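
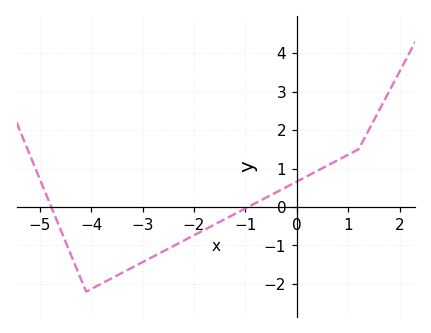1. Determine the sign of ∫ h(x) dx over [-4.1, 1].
negative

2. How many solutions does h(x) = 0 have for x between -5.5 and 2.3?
2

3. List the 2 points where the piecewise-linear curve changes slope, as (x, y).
(-4.1, -2.2); (1.2, 1.5)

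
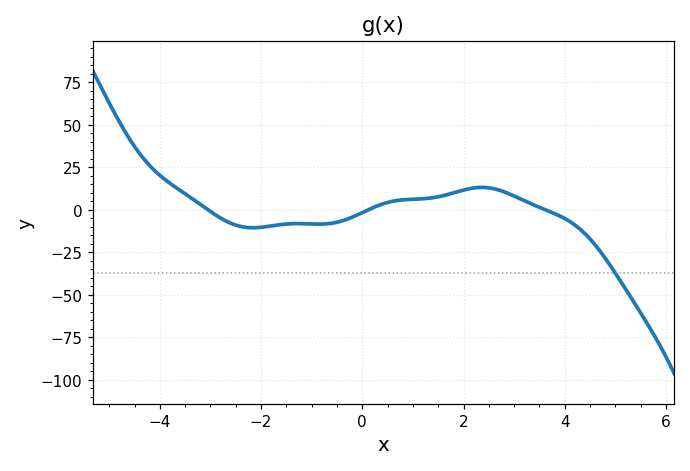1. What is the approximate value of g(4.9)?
-32.8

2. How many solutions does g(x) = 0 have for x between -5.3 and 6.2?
3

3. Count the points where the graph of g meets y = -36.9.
1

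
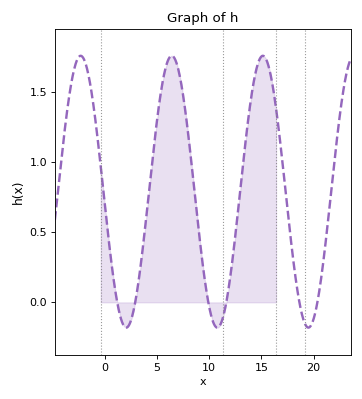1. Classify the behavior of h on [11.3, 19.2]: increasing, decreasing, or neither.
neither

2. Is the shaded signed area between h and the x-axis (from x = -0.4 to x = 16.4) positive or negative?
positive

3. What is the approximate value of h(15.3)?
1.75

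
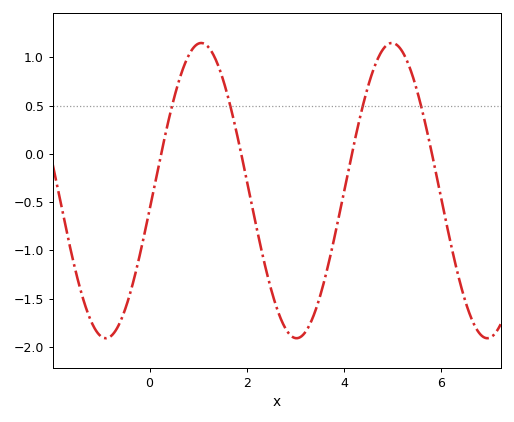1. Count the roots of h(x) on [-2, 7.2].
4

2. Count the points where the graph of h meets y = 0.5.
4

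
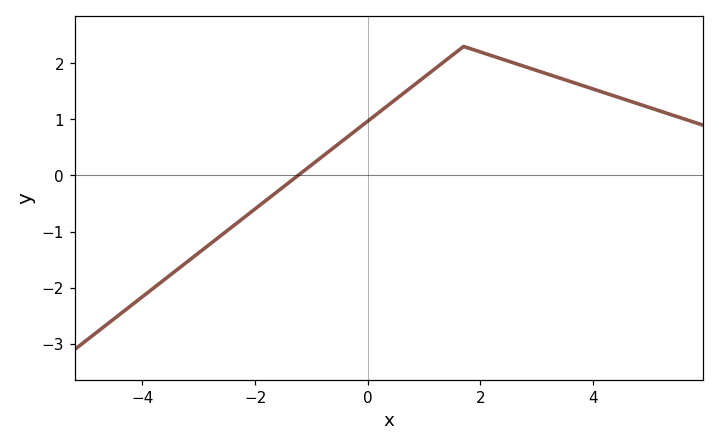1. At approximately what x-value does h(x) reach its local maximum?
1.7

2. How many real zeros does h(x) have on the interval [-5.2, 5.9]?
1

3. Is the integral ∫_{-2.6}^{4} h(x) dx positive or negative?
positive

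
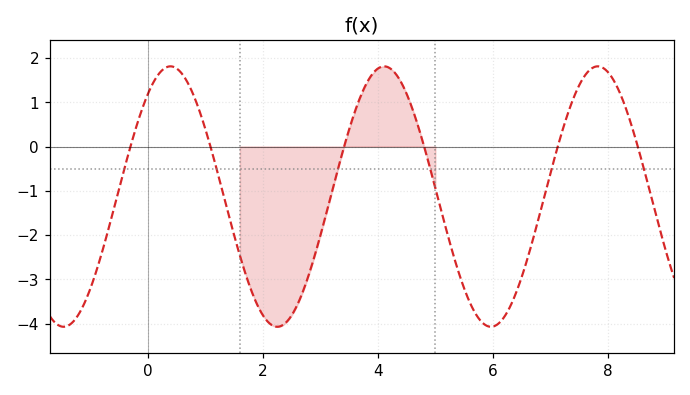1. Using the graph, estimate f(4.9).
-0.4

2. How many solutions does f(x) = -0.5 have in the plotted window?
6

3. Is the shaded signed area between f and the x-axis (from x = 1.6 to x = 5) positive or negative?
negative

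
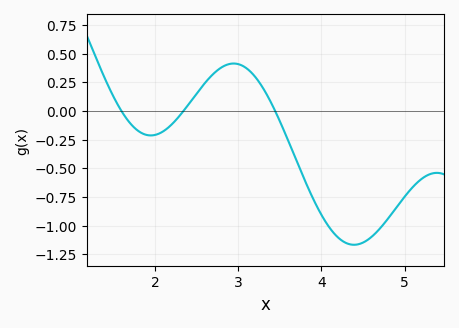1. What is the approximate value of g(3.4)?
0.05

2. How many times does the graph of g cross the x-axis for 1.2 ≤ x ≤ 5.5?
3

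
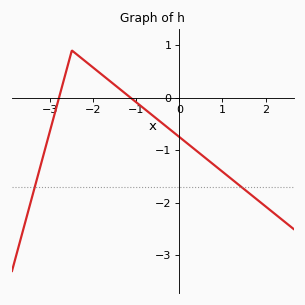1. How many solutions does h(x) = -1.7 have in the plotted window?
2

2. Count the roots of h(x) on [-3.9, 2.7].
2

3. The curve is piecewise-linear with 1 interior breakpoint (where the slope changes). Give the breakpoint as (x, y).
(-2.5, 0.9)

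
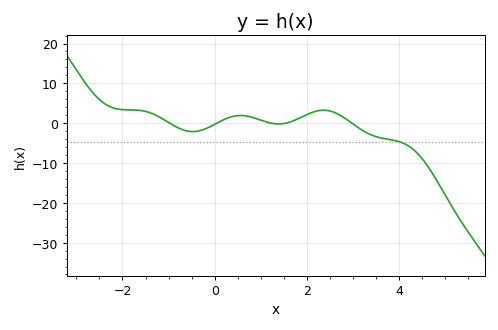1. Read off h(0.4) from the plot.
2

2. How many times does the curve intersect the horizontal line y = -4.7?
1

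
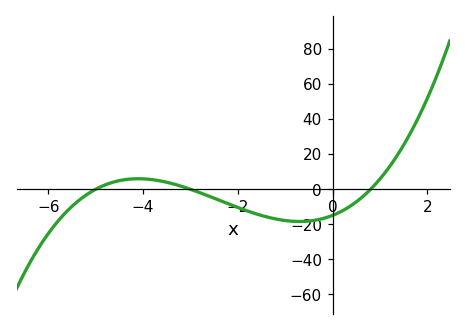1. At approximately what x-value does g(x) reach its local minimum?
-0.697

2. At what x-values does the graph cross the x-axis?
-5, -3, 0.8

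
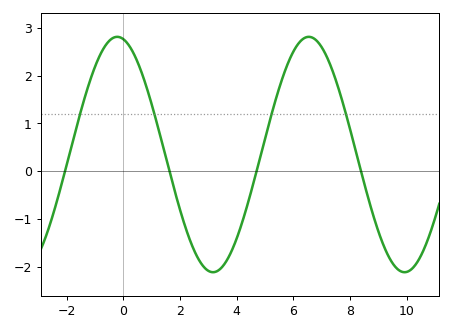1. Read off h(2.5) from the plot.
-1.66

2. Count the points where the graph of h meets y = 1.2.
4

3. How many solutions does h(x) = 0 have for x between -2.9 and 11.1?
4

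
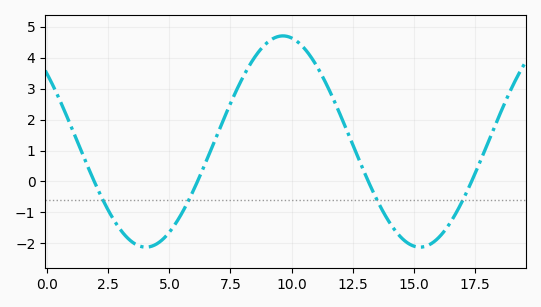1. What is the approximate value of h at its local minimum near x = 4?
-2.12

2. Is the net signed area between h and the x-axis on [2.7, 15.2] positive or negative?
positive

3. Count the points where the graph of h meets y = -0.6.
4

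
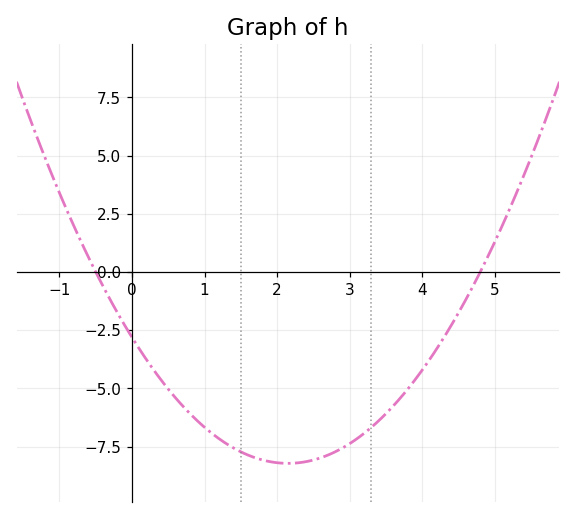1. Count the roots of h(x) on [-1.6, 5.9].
2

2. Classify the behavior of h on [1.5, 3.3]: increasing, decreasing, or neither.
neither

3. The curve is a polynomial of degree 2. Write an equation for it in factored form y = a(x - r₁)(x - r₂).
y = 1.17(x + 0.5)(x - 4.8)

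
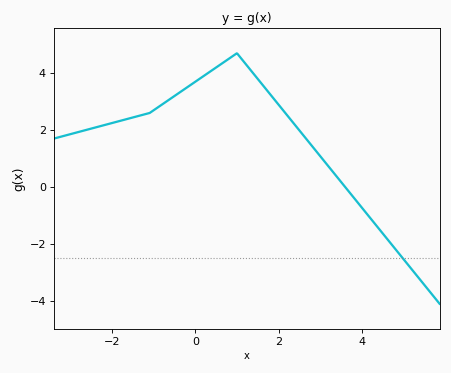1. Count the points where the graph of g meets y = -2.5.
1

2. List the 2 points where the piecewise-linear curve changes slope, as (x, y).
(-1.1, 2.6); (1, 4.7)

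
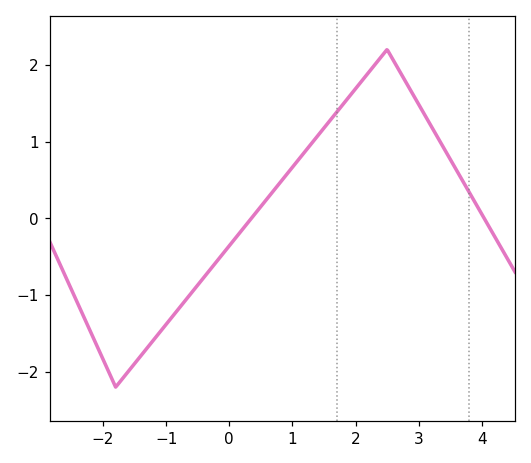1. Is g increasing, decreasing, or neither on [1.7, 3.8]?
neither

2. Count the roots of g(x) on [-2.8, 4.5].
2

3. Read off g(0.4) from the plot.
0.1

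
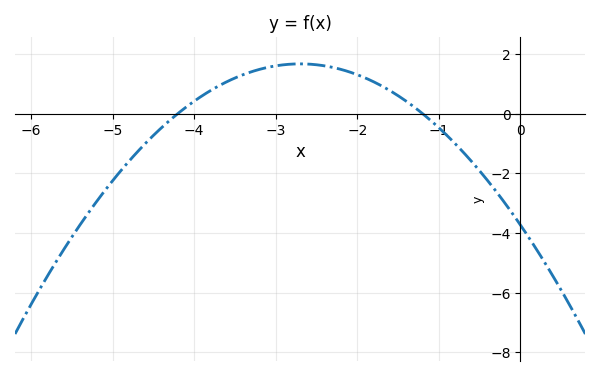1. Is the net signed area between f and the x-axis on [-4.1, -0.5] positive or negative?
positive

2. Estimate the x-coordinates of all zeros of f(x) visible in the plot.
-4.2, -1.2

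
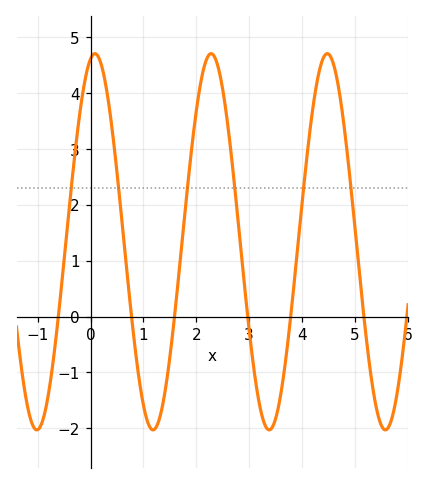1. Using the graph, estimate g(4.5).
4.7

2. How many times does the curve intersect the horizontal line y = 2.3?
6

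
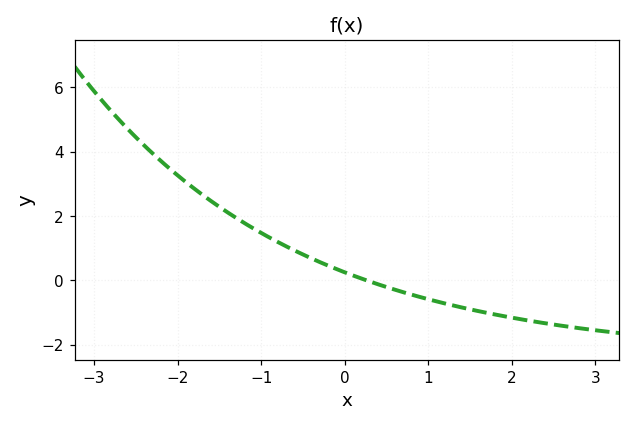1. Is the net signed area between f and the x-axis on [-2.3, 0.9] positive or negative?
positive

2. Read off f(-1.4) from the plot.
2.2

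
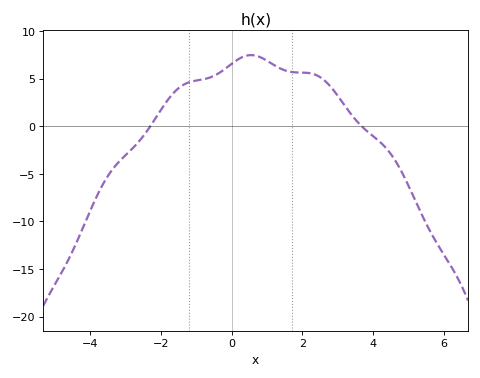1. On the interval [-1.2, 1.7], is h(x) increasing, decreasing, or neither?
neither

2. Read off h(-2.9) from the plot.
-2.67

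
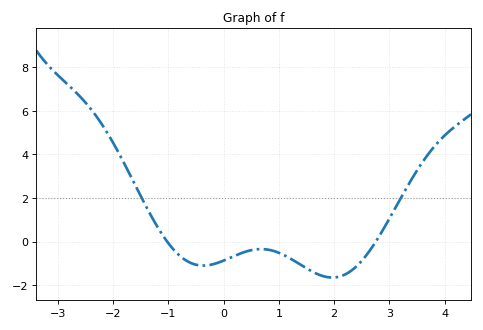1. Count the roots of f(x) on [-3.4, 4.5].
2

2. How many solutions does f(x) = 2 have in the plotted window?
2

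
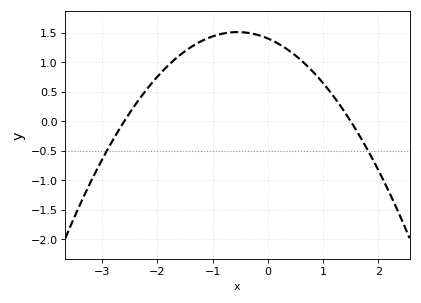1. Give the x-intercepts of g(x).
-2.6, 1.5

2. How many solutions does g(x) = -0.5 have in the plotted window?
2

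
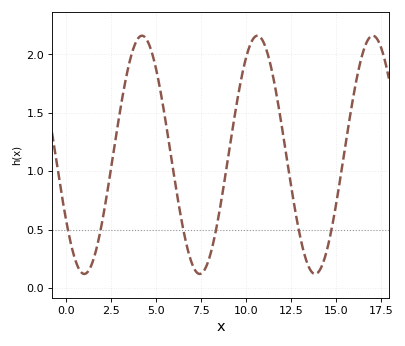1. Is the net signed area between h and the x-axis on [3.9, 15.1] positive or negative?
positive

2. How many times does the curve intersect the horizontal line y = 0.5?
6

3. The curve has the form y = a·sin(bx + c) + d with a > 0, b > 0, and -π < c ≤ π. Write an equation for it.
y = 1.02sin(0.98x - 2.6) + 1.14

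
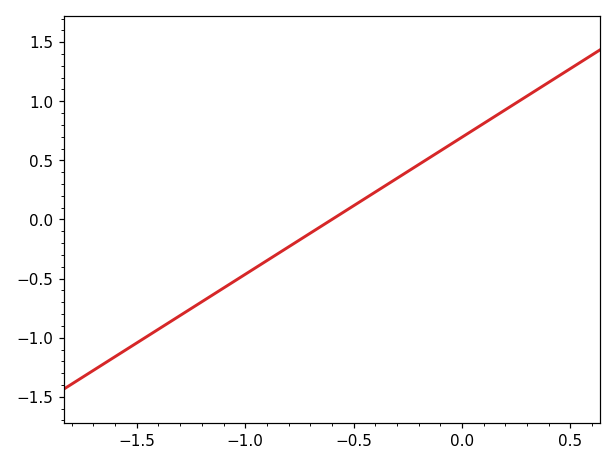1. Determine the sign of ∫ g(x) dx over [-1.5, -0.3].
negative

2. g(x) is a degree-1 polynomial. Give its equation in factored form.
y = 1.16(x + 0.6)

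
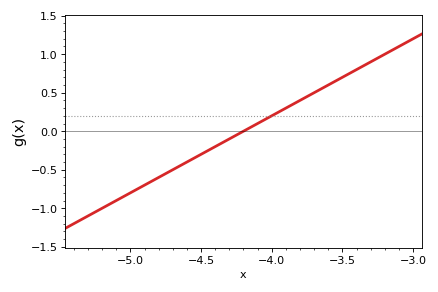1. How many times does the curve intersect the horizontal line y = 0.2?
1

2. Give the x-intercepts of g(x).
-4.2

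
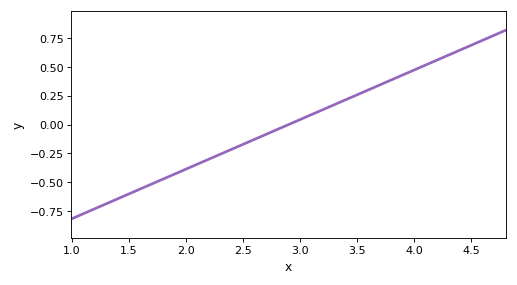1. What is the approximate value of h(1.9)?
-0.43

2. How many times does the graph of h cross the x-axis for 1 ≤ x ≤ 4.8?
1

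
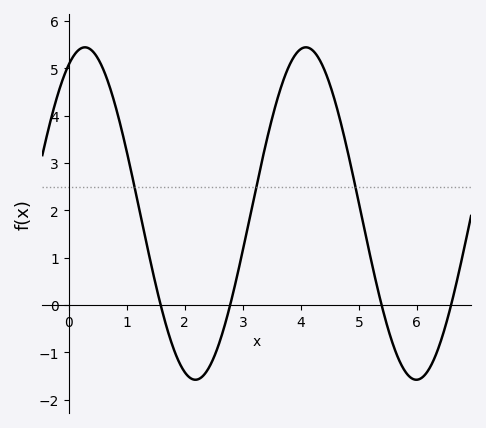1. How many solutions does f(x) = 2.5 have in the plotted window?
3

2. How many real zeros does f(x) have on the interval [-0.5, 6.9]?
4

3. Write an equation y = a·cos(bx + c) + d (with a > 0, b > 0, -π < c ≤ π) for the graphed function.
y = 3.51cos(1.65x - 0.46) + 1.93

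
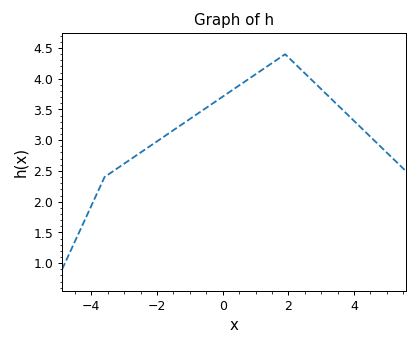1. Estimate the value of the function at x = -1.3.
3.25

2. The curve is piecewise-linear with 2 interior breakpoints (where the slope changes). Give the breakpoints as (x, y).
(-3.6, 2.4); (1.9, 4.4)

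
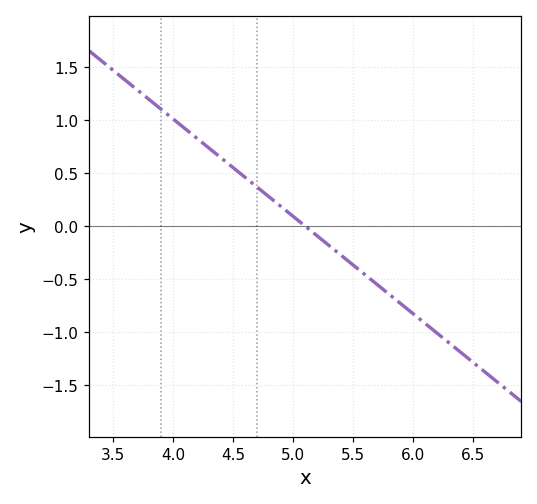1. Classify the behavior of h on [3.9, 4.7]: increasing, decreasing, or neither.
decreasing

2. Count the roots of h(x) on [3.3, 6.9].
1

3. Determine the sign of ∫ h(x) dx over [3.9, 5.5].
positive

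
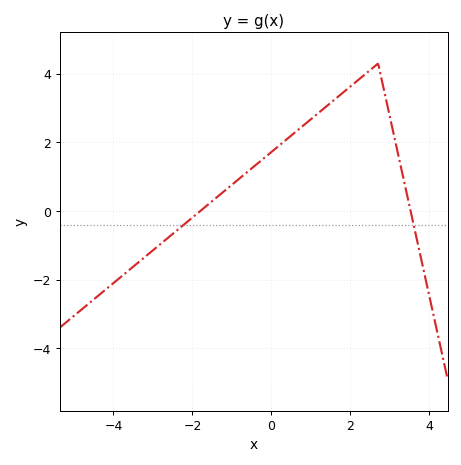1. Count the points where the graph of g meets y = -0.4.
2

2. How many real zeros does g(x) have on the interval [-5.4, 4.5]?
2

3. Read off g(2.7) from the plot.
4.3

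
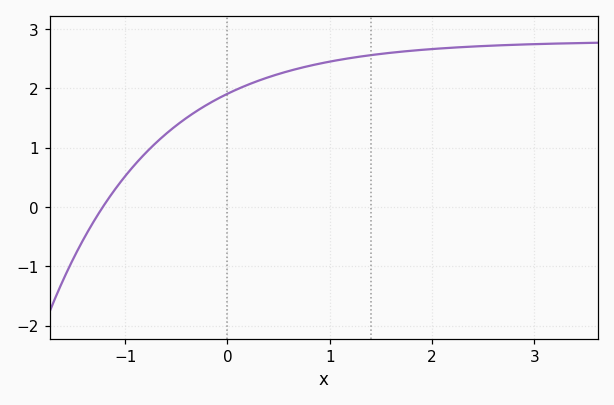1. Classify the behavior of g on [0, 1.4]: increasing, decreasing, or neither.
increasing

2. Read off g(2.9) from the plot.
2.7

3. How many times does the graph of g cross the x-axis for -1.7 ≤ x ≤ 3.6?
1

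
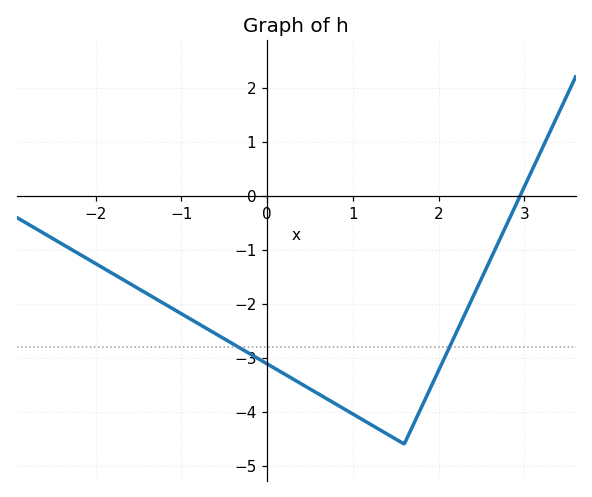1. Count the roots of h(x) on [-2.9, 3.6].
1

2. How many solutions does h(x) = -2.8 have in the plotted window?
2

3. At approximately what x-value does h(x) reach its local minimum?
1.6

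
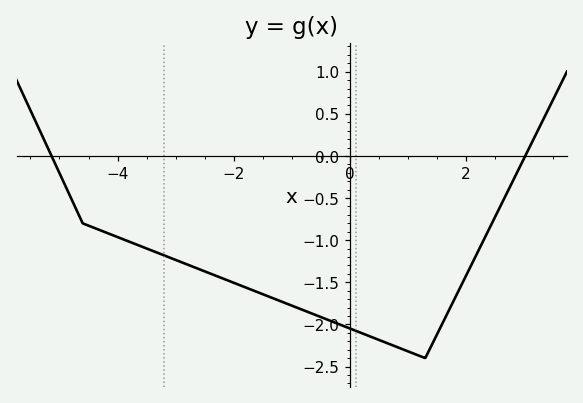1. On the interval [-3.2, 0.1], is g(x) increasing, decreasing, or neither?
decreasing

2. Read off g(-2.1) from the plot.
-1.48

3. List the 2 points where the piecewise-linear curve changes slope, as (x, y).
(-4.6, -0.8); (1.3, -2.4)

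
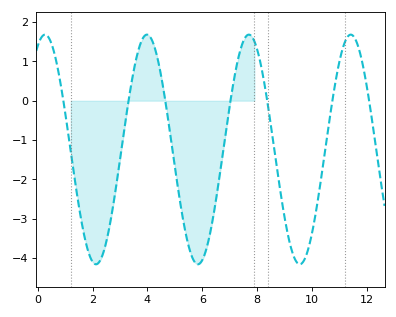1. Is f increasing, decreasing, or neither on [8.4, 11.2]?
neither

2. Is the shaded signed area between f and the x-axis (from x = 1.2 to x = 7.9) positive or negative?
negative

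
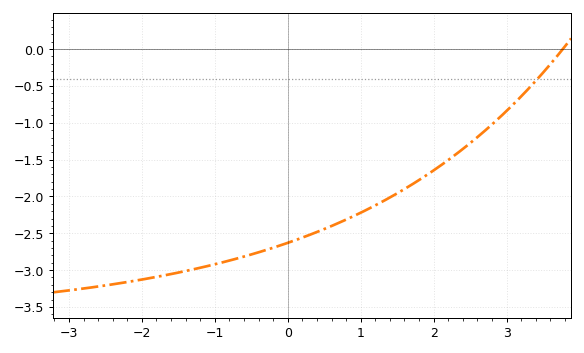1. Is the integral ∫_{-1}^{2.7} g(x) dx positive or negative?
negative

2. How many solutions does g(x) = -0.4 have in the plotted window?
1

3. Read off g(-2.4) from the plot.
-3.19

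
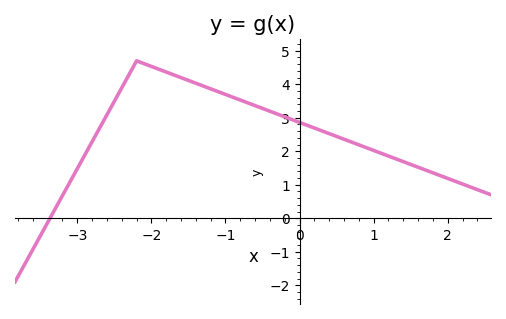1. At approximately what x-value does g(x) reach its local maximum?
-2.2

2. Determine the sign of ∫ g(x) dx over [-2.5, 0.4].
positive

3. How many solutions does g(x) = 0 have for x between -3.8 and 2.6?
1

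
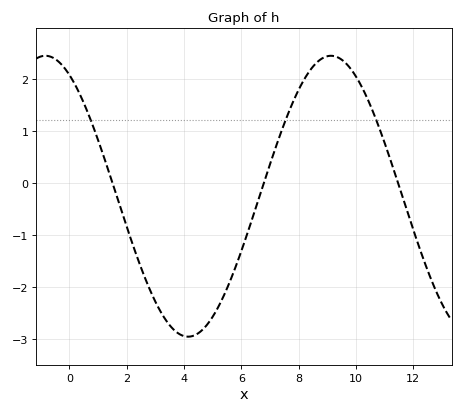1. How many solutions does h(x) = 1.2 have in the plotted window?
3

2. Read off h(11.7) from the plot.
-0.387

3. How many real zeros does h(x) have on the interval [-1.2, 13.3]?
3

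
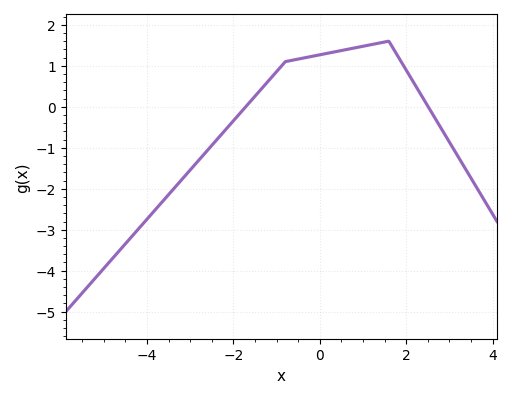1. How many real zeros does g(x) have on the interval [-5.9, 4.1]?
2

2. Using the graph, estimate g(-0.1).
1.25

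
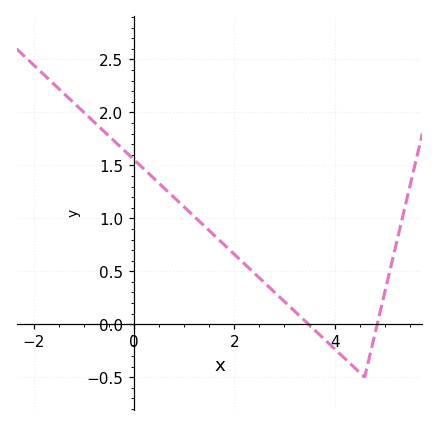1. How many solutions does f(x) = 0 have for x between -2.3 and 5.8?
2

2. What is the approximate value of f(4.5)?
-0.455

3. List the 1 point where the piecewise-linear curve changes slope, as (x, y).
(4.6, -0.5)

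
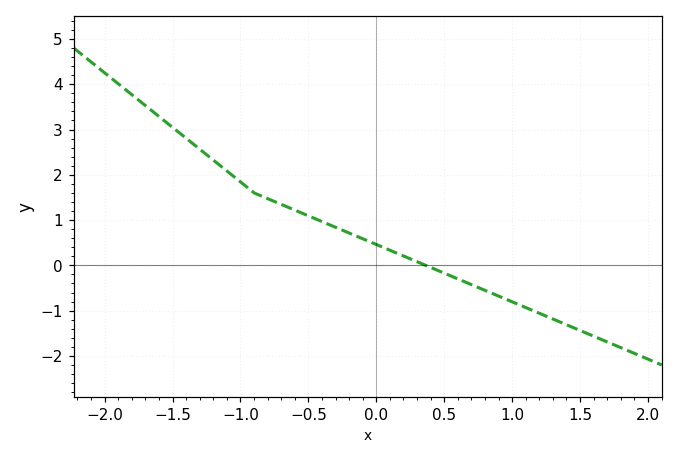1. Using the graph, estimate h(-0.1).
0.6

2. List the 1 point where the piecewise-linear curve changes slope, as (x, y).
(-0.9, 1.6)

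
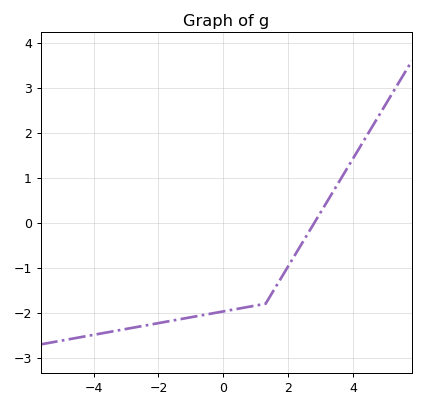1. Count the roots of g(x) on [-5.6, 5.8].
1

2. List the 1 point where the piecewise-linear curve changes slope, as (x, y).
(1.3, -1.8)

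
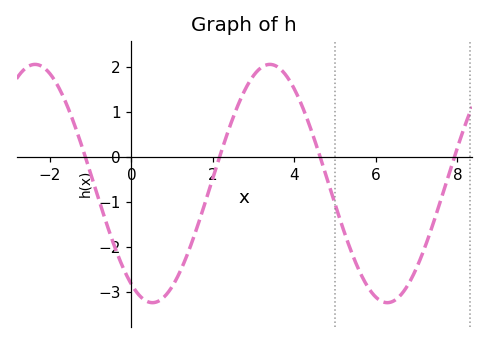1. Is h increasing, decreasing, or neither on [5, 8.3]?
neither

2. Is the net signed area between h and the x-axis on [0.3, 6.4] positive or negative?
negative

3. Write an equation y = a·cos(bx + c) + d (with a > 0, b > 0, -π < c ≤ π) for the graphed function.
y = 2.65cos(1.1x + 2.6) - 0.59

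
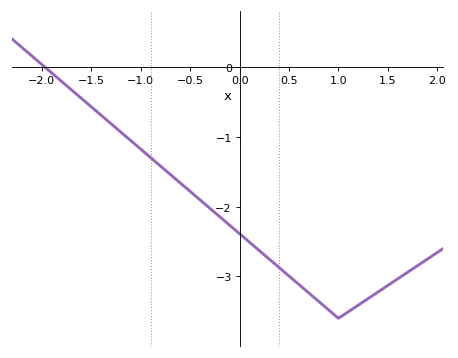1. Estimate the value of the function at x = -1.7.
-0.3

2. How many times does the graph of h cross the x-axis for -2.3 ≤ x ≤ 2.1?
1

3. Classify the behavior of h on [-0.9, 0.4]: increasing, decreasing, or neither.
decreasing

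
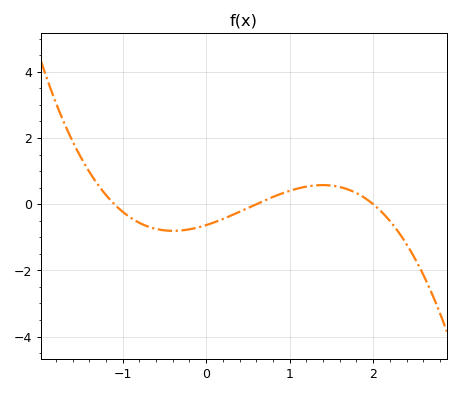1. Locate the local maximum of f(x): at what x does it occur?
1.4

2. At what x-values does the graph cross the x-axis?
-1.1, 0.6, 2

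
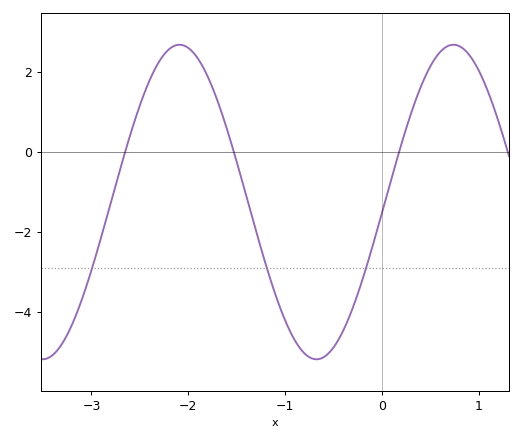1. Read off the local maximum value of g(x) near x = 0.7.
2.6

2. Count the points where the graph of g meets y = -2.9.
3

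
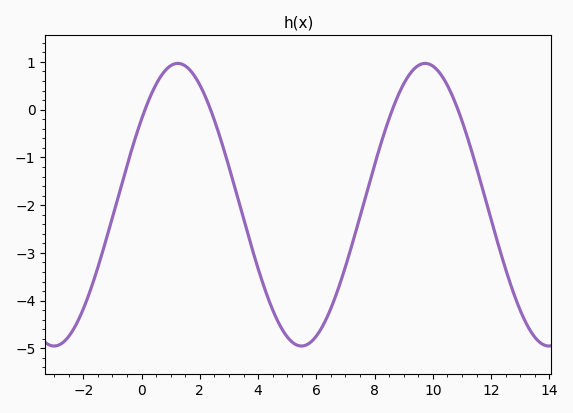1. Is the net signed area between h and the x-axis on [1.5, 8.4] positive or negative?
negative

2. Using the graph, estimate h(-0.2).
-0.6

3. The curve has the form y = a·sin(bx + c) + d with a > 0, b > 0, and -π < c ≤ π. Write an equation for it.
y = 2.96sin(0.74x + 0.65) - 1.99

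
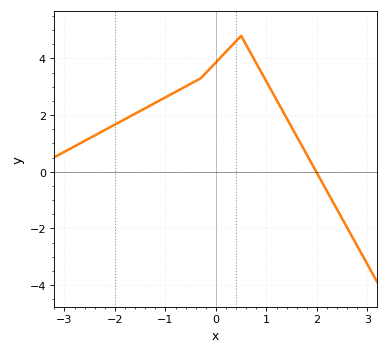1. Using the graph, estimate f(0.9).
3.6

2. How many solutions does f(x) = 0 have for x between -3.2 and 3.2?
1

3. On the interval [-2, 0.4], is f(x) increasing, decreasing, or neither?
increasing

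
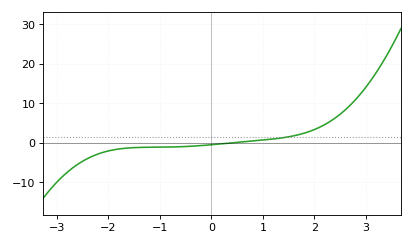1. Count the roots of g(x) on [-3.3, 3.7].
1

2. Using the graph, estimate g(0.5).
0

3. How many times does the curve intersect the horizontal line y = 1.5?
1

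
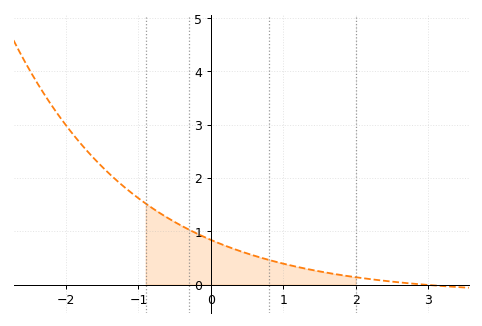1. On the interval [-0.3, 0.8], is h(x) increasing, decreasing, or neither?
decreasing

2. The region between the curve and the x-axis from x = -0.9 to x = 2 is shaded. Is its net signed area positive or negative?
positive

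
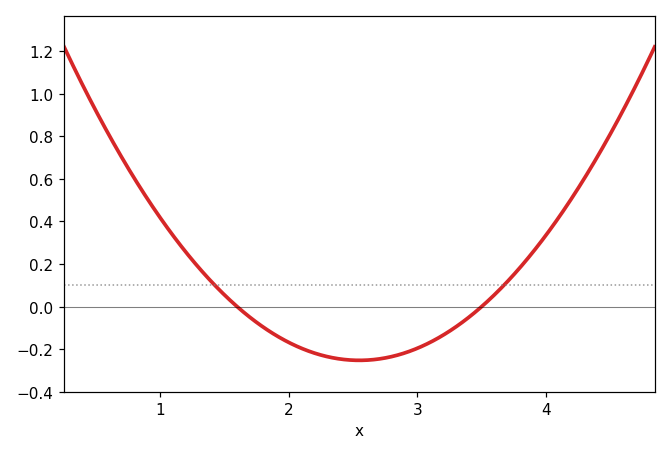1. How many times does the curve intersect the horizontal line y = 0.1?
2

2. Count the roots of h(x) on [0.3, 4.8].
2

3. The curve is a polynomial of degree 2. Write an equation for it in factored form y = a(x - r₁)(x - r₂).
y = 0.28(x - 1.6)(x - 3.5)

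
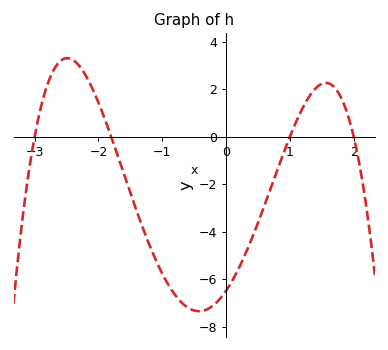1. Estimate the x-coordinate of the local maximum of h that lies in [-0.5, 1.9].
1.6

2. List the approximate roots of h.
-3, -1.8, 1, 2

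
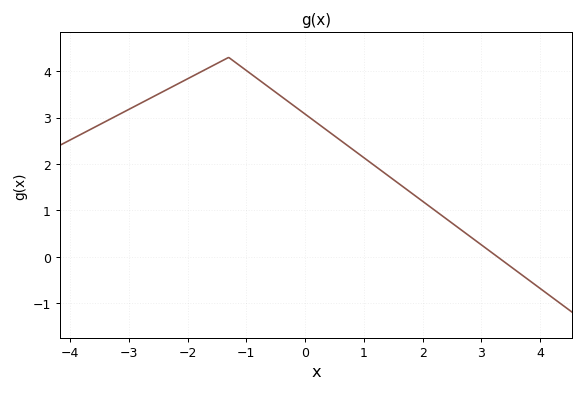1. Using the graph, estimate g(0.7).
2.4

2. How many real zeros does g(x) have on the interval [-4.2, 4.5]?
1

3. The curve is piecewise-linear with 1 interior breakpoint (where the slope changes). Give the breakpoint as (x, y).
(-1.3, 4.3)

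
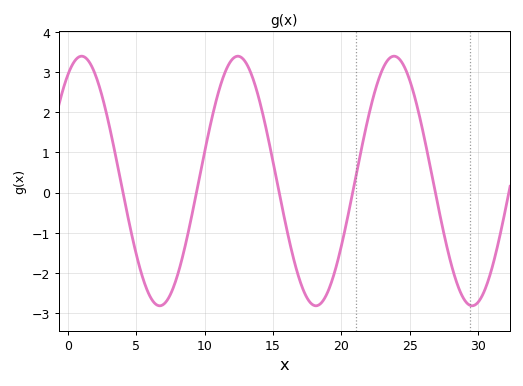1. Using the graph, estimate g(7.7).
-2.4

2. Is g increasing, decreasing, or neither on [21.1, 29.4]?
neither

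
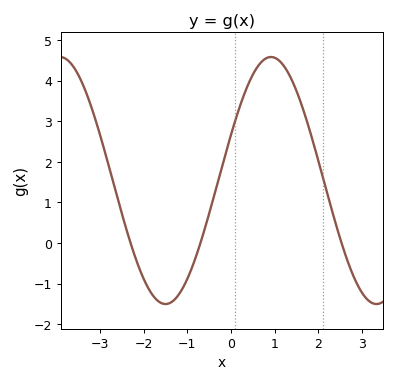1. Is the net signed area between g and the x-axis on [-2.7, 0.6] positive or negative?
positive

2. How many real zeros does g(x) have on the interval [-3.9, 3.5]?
3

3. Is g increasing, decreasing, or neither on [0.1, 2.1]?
neither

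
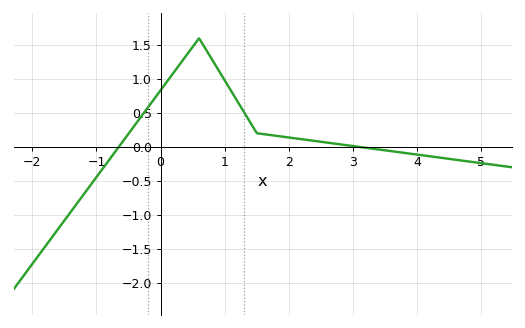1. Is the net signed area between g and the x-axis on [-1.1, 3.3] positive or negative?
positive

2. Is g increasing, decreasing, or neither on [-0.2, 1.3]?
neither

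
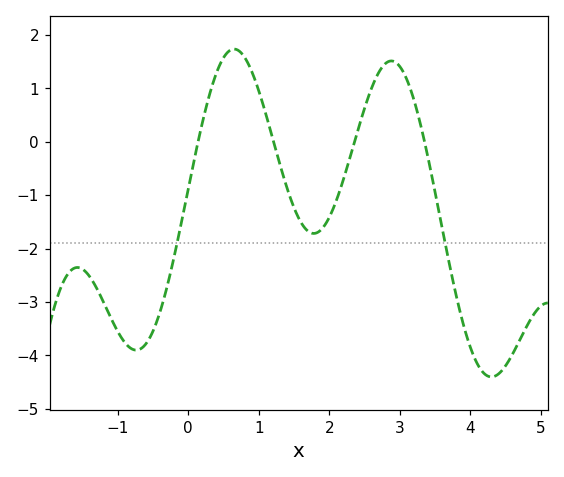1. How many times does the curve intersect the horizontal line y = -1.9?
2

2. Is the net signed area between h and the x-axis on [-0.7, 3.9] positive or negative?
negative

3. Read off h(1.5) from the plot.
-1.23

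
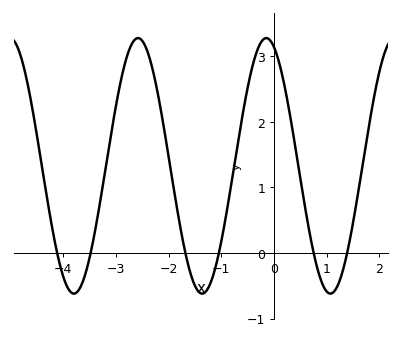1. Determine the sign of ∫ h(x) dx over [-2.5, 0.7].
positive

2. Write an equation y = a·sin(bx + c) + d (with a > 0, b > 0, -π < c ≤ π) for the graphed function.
y = 1.95sin(2.6x + 1.9) + 1.33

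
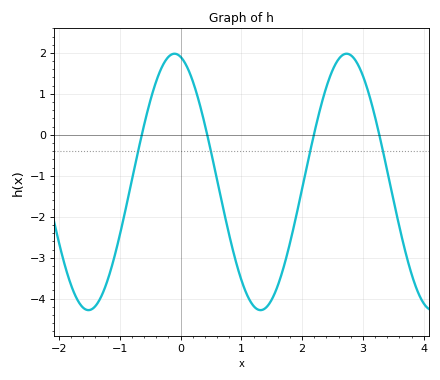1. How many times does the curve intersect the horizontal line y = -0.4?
4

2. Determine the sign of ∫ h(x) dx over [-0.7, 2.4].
negative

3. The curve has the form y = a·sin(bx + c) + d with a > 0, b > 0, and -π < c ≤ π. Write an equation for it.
y = 3.13sin(2.22x + 1.79) - 1.15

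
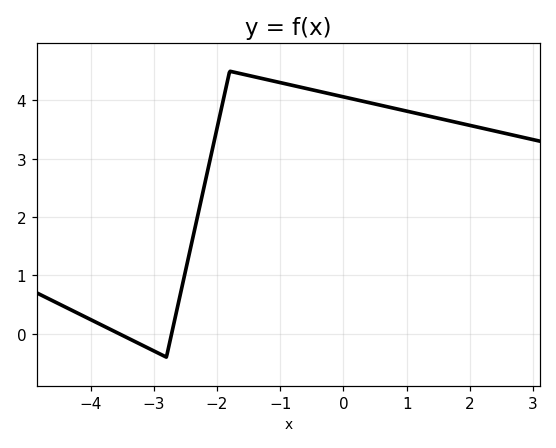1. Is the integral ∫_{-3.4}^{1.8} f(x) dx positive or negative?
positive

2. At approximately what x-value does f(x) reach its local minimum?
-2.8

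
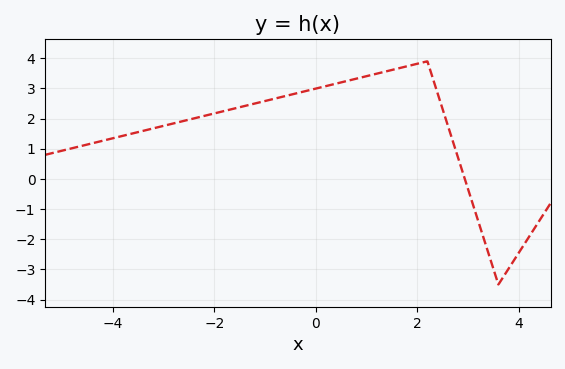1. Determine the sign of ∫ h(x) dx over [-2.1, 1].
positive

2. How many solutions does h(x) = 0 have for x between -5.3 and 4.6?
1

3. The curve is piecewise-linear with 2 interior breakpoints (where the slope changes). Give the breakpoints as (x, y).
(2.2, 3.9); (3.6, -3.5)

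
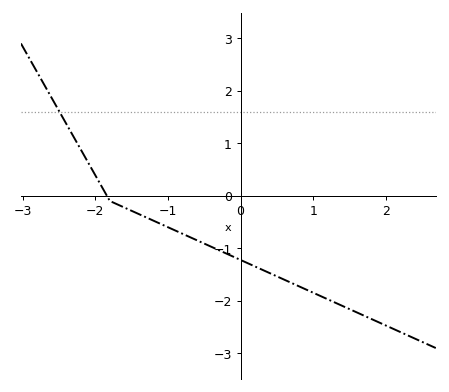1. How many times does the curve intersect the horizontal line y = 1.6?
1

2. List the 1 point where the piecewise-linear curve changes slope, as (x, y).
(-1.8, -0.1)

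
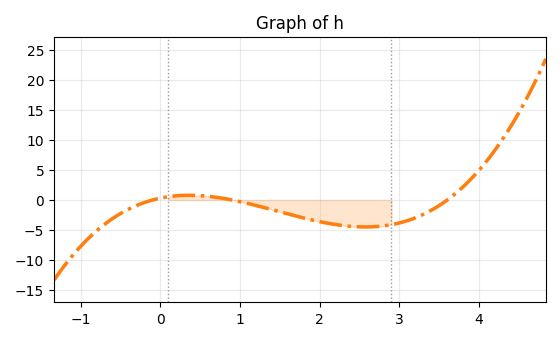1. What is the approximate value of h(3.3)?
-2.4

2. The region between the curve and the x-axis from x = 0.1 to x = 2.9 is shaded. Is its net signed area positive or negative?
negative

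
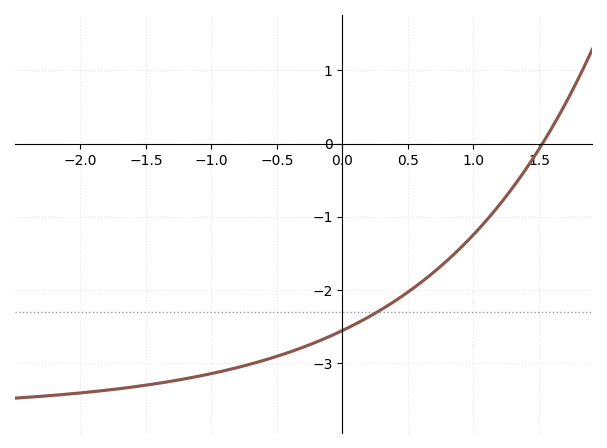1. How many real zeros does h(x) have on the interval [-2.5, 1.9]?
1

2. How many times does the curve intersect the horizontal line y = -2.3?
1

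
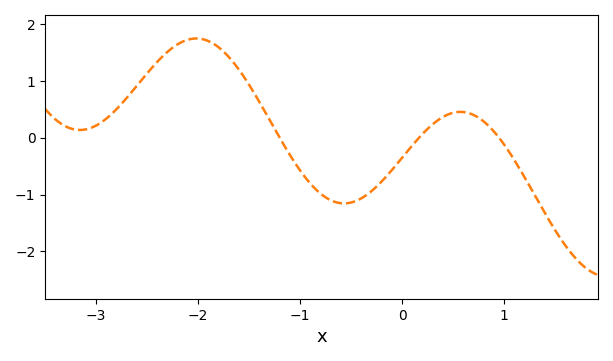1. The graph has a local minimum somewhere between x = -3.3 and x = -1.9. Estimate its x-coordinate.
-3.16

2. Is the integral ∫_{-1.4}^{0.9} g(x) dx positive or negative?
negative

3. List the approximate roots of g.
-1.2, 0.165, 0.948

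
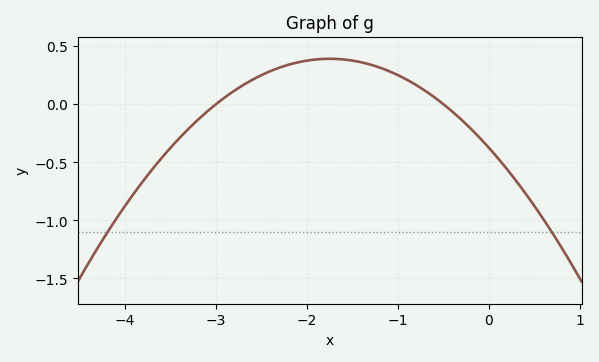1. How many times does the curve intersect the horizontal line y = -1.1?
2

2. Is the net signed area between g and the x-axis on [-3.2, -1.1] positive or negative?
positive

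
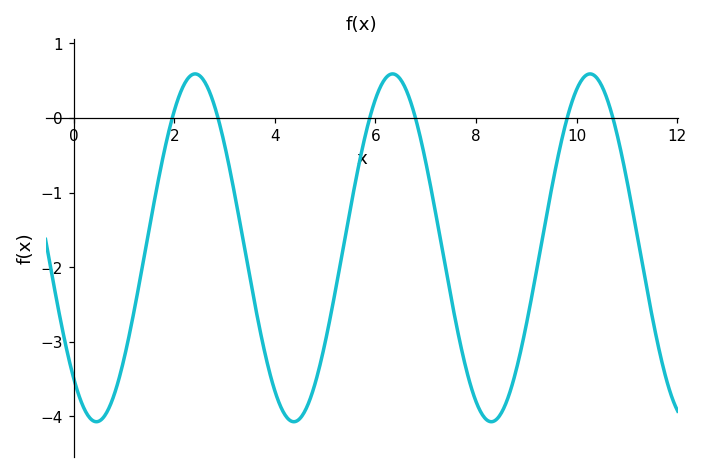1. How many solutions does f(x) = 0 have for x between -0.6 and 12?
6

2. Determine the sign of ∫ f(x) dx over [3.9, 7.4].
negative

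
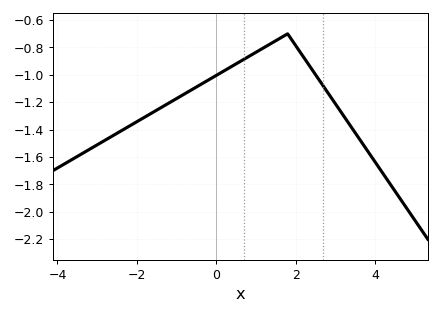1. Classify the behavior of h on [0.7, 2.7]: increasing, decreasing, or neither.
neither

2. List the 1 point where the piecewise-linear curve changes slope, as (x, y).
(1.8, -0.7)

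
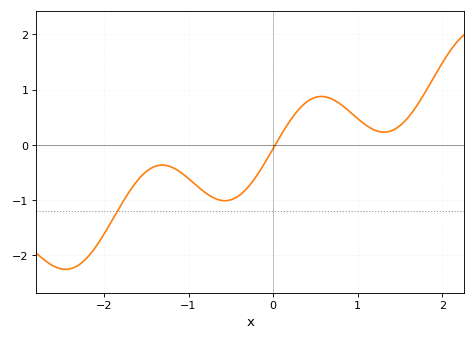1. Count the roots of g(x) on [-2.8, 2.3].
1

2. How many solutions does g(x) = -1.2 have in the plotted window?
1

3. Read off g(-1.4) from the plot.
-0.4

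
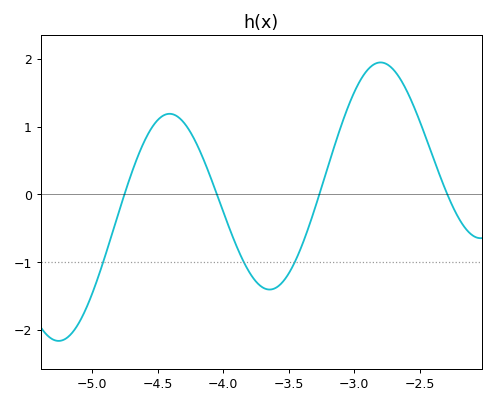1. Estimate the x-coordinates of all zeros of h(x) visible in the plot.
-4.75, -4.05, -3.27, -2.29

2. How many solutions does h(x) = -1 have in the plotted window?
3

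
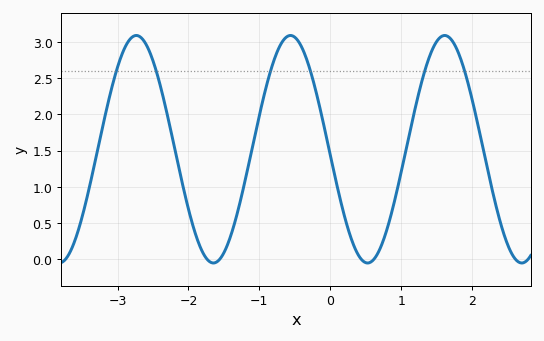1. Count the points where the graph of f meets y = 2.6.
6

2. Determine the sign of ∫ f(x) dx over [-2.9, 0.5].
positive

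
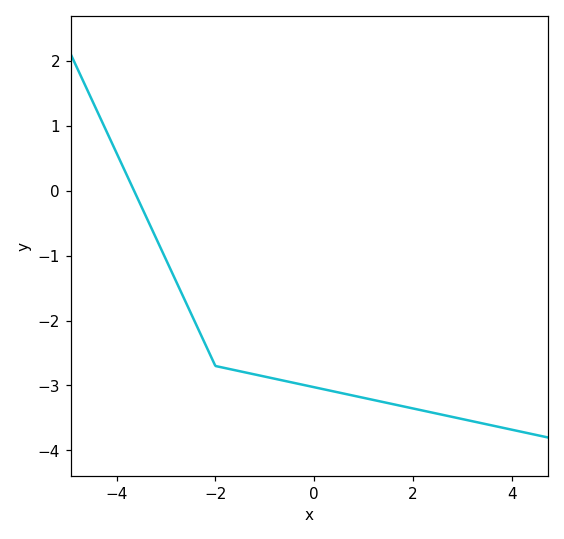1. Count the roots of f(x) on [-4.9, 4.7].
1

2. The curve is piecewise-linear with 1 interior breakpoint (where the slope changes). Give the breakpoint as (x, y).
(-2, -2.7)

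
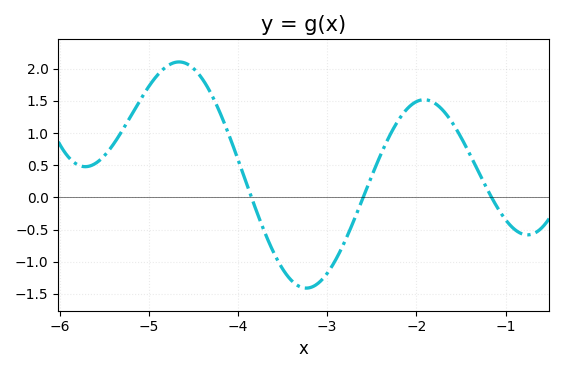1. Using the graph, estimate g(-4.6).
2.1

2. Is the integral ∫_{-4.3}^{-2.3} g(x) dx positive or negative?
negative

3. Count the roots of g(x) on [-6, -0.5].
3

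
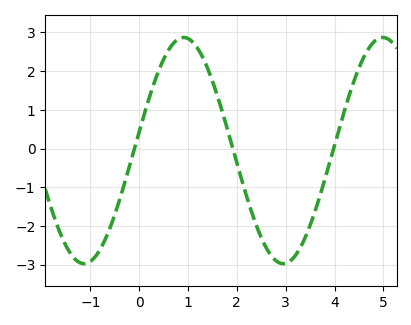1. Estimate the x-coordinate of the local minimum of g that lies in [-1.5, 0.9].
-1.13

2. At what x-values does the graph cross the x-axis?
-0.1, 1.92, 3.98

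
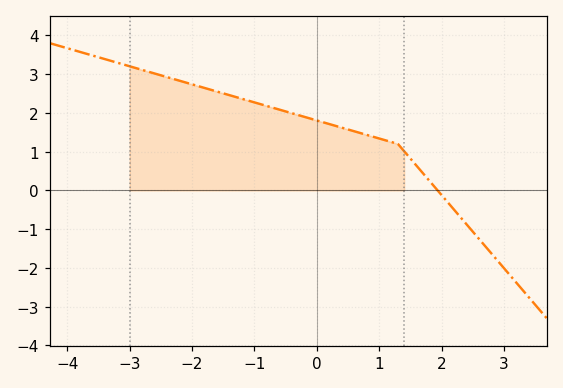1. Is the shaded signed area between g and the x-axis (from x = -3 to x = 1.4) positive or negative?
positive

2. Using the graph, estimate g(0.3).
1.7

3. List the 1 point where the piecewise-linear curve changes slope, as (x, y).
(1.3, 1.2)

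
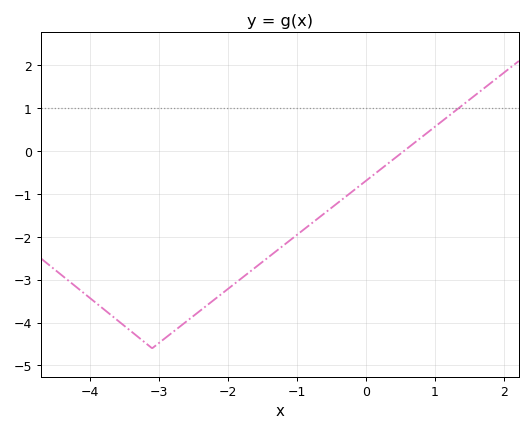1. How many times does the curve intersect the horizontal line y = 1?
1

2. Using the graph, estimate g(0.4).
-0.187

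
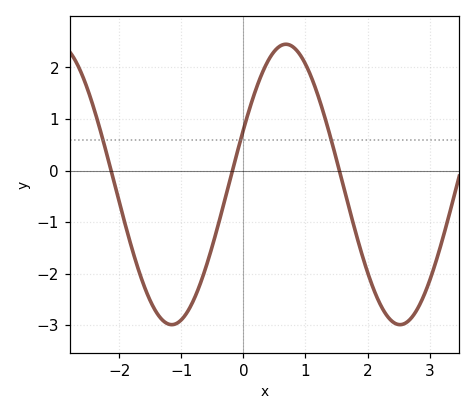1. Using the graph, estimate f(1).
2.1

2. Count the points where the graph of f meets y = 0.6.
3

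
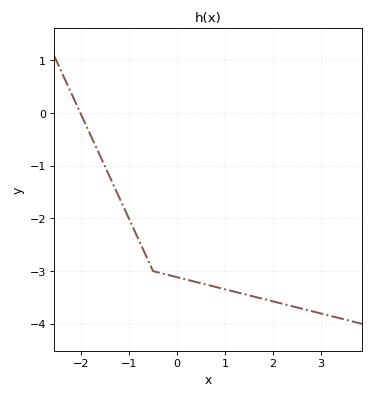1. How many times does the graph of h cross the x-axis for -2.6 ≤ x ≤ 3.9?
1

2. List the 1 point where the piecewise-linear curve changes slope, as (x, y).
(-0.5, -3)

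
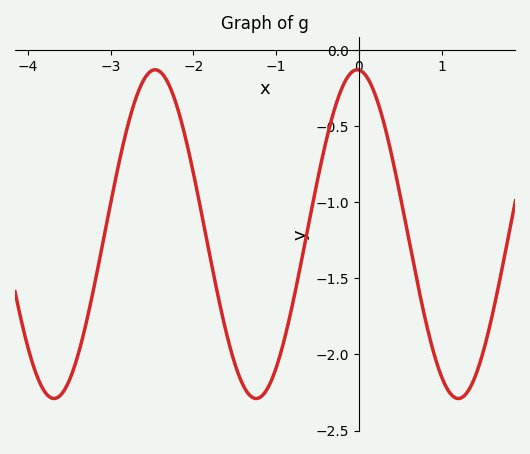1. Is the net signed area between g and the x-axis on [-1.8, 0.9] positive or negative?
negative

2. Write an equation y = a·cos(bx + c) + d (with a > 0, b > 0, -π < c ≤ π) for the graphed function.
y = 1.08cos(2.6x + 0.05) - 1.21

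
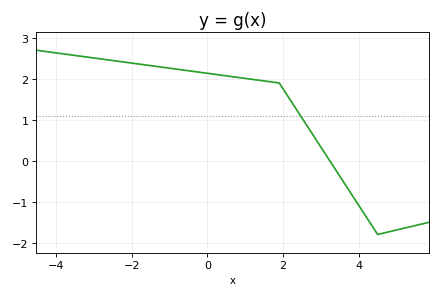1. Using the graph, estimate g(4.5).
-1.8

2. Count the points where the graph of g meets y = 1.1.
1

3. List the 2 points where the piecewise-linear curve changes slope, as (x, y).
(1.9, 1.9); (4.5, -1.8)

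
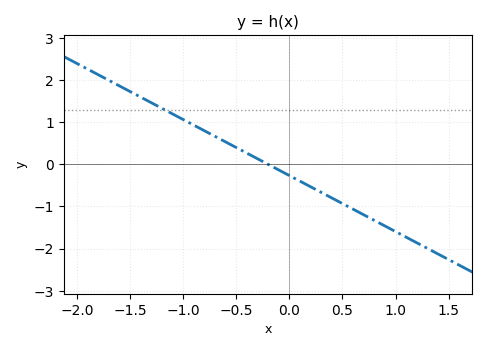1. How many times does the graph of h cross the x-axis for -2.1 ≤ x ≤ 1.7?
1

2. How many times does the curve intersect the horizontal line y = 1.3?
1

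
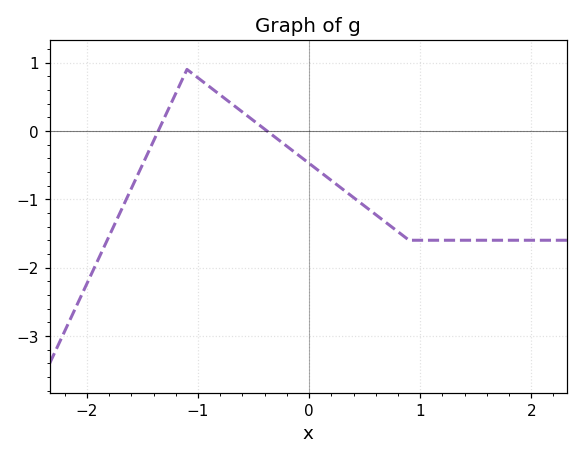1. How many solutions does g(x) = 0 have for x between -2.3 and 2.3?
2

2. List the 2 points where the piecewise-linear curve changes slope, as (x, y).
(-1.1, 0.9); (0.9, -1.6)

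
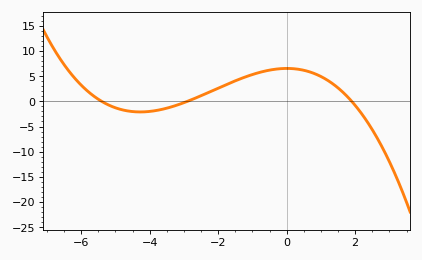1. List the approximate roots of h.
-5.4, -2.9, 1.9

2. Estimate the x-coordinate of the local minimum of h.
-4.27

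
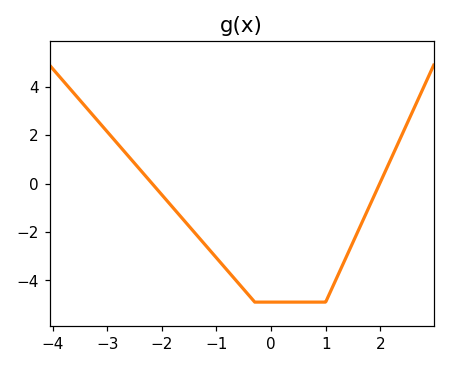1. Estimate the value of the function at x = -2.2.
0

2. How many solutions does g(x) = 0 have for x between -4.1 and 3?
2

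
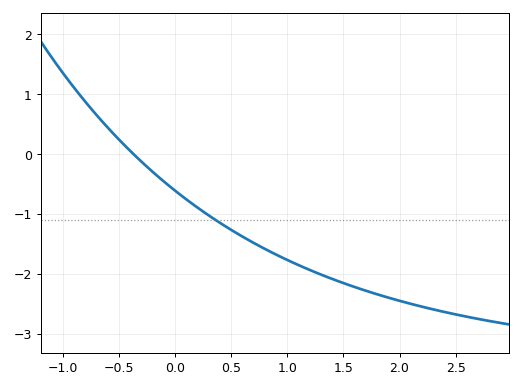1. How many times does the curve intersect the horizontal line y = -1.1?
1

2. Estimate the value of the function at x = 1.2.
-1.9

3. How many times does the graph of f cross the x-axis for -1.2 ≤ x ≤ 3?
1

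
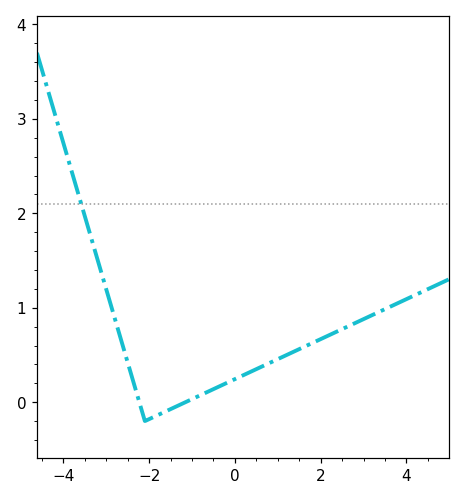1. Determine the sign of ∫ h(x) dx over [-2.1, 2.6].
positive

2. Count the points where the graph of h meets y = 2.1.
1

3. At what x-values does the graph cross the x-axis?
-2.23, -1.16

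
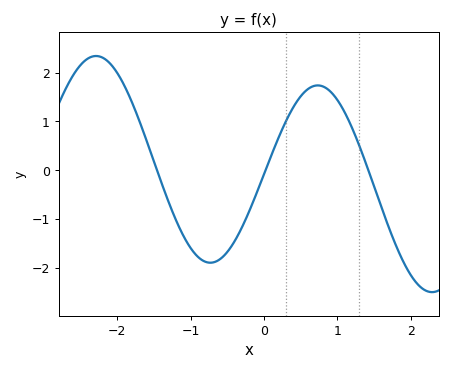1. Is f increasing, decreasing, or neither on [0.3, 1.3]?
neither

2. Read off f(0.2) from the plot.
0.7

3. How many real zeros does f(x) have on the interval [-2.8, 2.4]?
3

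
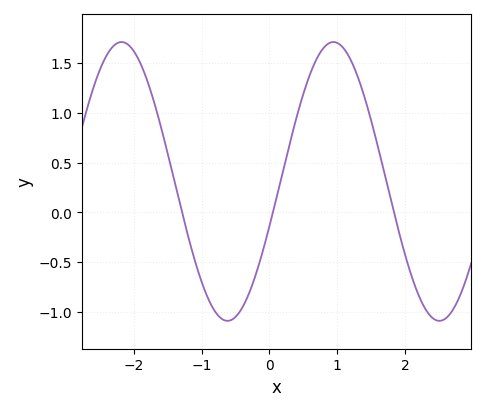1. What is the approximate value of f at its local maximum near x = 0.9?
1.71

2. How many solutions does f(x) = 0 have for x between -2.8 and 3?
3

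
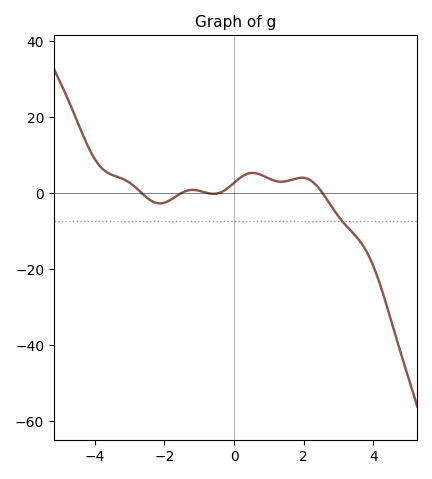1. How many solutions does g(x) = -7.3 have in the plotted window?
1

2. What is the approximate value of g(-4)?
9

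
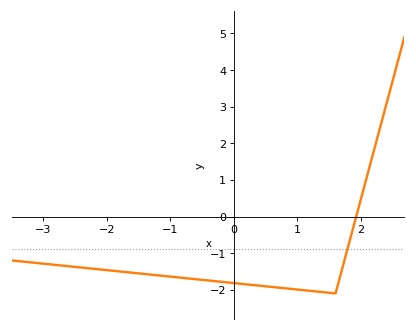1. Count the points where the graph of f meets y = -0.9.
1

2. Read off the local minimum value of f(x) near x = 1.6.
-2.1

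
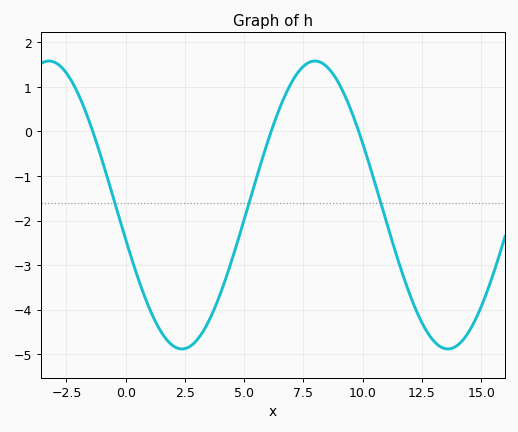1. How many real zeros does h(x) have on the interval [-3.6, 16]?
3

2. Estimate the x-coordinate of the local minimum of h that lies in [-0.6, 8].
2.37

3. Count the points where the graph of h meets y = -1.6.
3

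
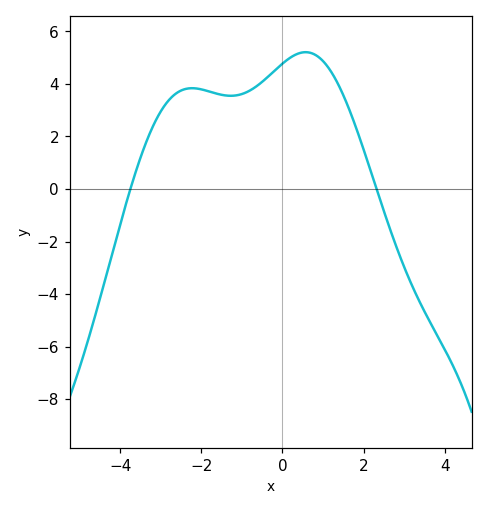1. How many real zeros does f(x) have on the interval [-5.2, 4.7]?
2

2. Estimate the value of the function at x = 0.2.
5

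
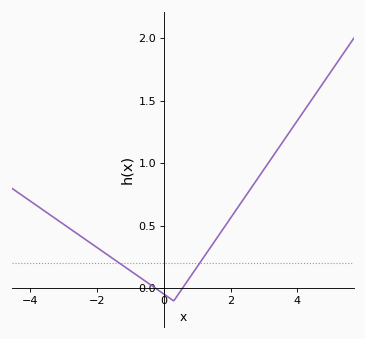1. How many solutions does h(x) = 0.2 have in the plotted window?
2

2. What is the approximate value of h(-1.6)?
0.253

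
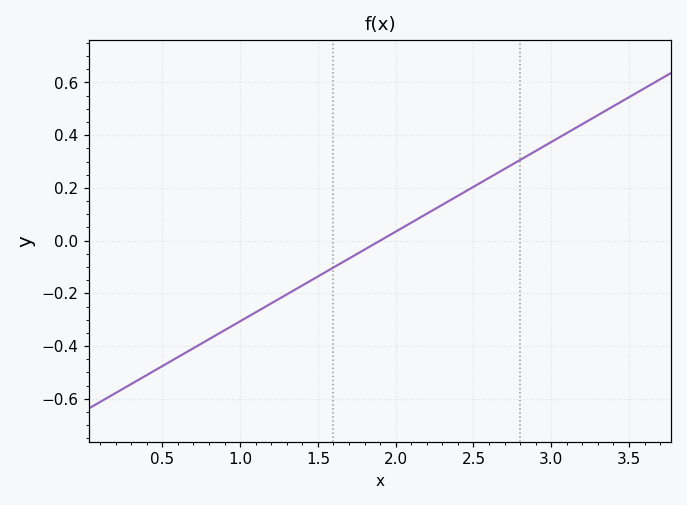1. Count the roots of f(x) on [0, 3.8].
1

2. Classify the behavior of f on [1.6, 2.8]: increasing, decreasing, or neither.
increasing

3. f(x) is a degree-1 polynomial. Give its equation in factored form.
y = 0.34(x - 1.9)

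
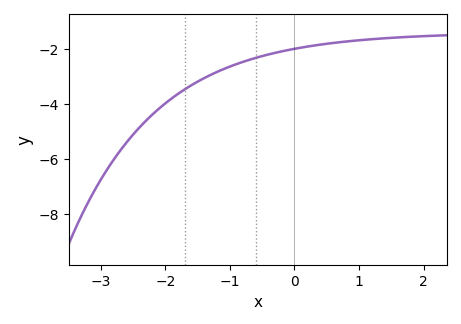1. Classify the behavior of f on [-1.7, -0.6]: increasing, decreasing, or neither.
increasing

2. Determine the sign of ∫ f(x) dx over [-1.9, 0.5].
negative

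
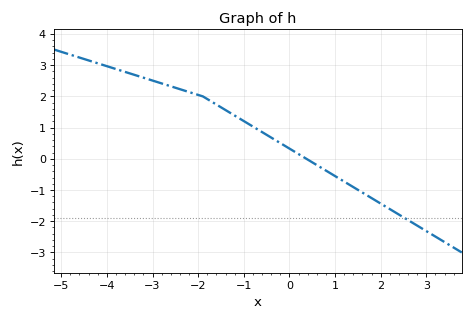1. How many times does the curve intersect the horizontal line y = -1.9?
1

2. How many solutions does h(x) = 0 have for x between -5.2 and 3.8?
1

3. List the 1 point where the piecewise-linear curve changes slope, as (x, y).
(-1.9, 2)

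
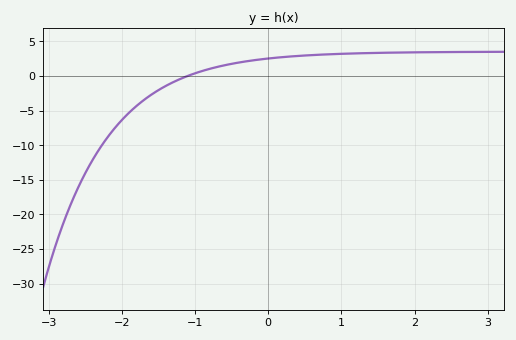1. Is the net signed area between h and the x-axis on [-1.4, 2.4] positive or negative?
positive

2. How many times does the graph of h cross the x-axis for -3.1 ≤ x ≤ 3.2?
1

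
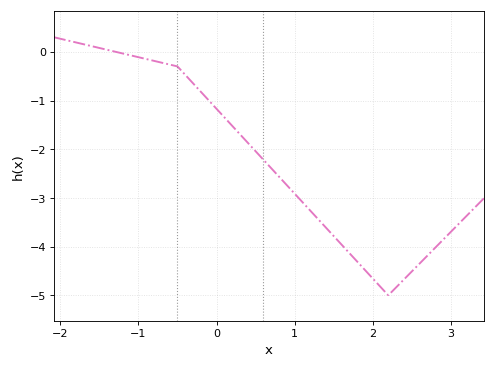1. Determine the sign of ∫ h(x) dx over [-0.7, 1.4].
negative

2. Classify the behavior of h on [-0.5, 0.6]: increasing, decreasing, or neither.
decreasing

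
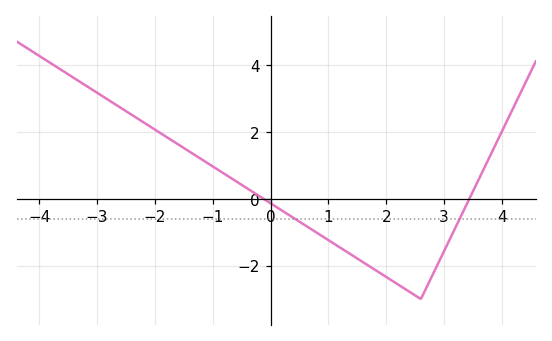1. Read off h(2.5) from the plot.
-2.89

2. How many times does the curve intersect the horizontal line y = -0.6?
2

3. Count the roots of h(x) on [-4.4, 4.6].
2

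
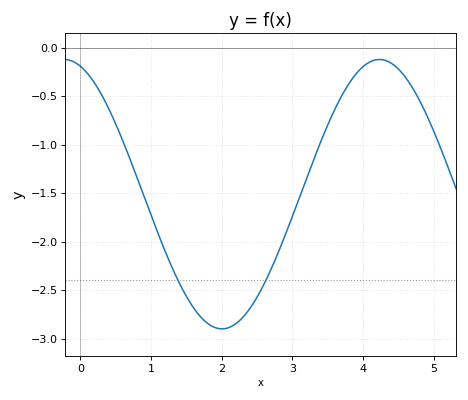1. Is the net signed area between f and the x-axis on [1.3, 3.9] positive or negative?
negative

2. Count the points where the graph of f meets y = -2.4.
2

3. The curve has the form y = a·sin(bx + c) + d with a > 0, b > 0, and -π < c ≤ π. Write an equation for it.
y = 1.39sin(1.4x + 1.9) - 1.51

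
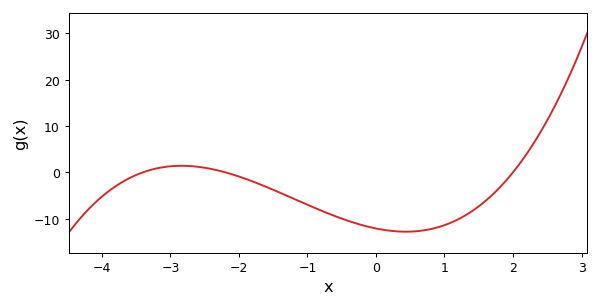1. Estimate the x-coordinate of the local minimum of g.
0.436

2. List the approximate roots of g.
-3.4, -2.2, 2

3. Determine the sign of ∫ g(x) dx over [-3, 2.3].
negative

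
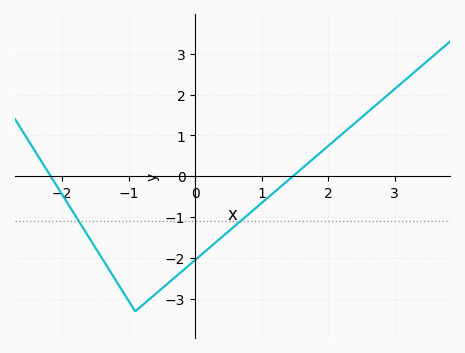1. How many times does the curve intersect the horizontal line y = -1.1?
2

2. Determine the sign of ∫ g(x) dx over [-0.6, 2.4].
negative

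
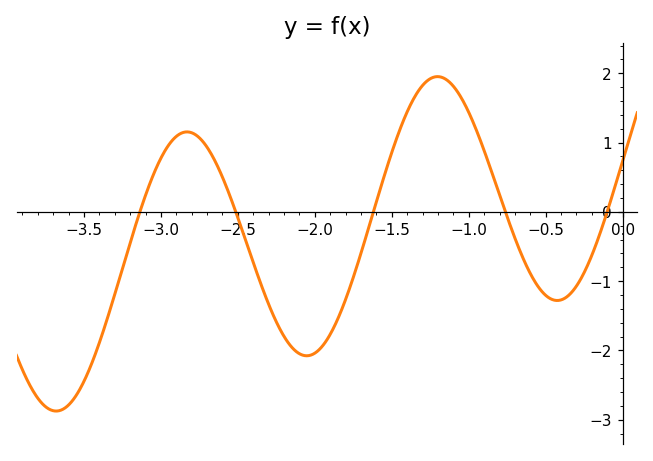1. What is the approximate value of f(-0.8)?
0.246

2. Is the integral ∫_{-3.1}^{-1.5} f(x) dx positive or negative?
negative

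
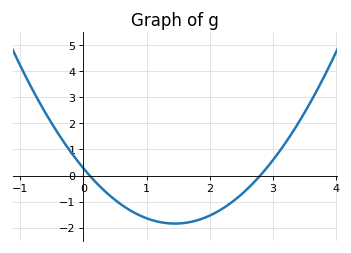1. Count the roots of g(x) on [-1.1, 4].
2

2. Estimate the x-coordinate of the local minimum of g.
1.45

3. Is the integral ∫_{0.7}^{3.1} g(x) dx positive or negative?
negative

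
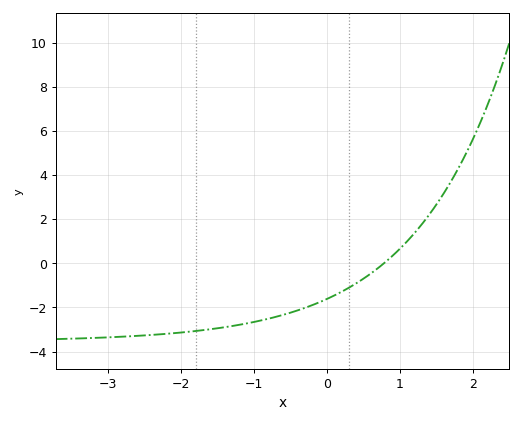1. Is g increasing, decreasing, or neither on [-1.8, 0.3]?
increasing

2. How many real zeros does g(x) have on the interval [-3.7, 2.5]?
1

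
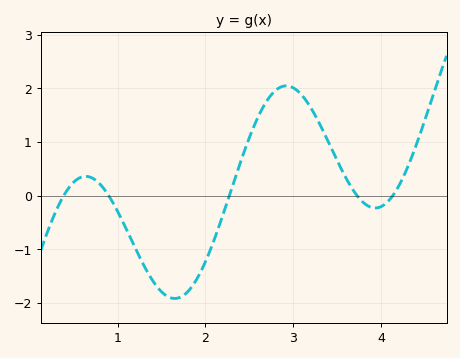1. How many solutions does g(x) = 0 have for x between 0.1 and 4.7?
5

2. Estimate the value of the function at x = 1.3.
-1.31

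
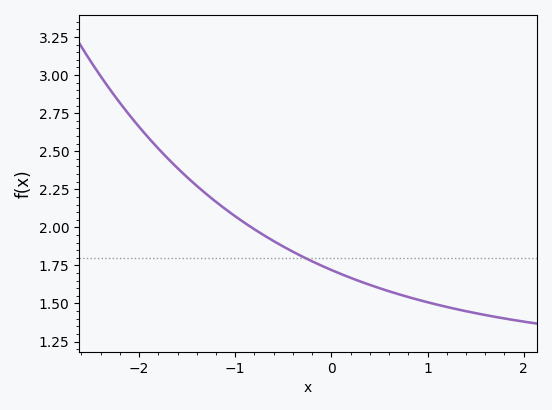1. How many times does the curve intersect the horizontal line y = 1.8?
1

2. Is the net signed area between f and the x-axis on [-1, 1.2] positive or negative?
positive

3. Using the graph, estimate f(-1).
2.05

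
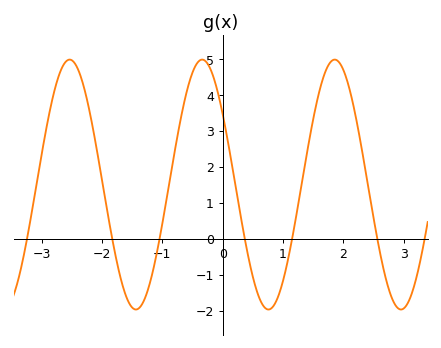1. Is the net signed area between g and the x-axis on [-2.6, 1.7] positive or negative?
positive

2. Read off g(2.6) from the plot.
-0.3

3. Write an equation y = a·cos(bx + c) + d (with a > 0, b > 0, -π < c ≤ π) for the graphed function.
y = 3.48cos(2.9x + 0.97) + 1.51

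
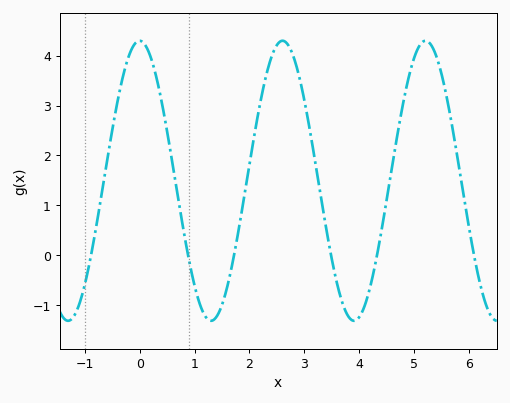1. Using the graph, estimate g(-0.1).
4.23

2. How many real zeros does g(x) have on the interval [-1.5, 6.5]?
6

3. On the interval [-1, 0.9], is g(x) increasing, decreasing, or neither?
neither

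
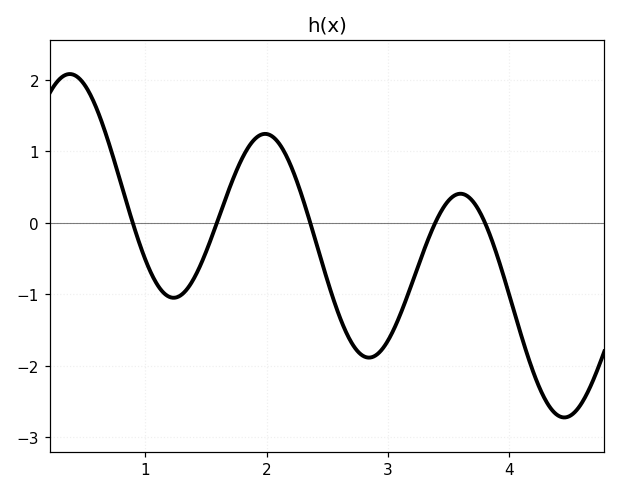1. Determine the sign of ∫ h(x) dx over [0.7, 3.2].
negative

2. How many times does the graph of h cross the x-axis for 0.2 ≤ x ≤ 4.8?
5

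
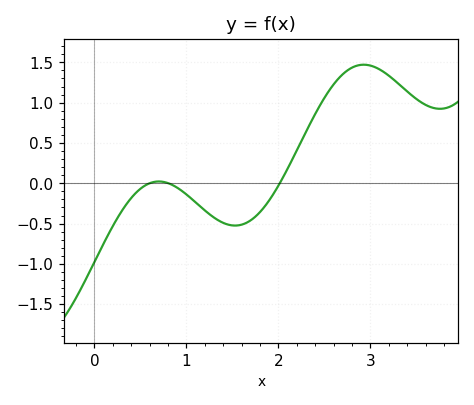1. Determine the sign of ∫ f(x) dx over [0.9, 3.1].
positive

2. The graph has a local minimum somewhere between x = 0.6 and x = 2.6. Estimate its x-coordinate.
1.53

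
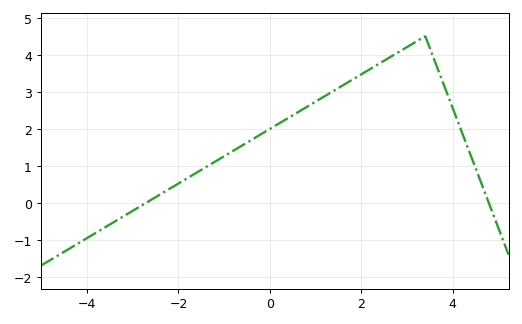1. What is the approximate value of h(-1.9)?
0.6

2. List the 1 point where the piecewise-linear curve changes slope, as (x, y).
(3.4, 4.5)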